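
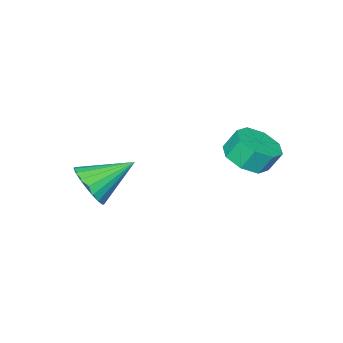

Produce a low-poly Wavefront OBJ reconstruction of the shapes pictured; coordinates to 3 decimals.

v 2.066 -0.413 -1.961
v 2.598 -0.55 -1.031
v 0.434 0.473 -0.899
v 2.736 -0.142 -1.158
v 2.758 0.219 -1.424
v 2.661 0.471 -1.783
v 2.461 0.57 -2.173
v 2.193 0.499 -2.526
v 1.903 0.271 -2.782
v 1.641 -0.076 -2.895
v 1.453 -0.481 -2.848
v 1.371 -0.874 -2.647
v 1.409 -1.187 -2.327
v 1.56 -1.367 -1.944
v 1.8 -1.381 -1.565
v 2.085 -1.228 -1.254
v 2.367 -0.934 -1.065
v -2.357 3.786 -0.399
v -1.483 4.359 -0.295
v -1.849 4.746 0.644
v -2.723 4.174 0.539
v -2.064 4.753 -0.685
v -2.431 5.141 0.254
v -2.817 4.581 -0.908
v -3.183 4.969 0.031
v -3.3 3.944 -0.833
v -3.667 4.331 0.106
v -3.231 3.214 -0.504
v -3.597 3.601 0.435
v -2.649 2.819 -0.114
v -3.016 3.207 0.825
v -1.897 2.991 0.109
v -2.263 3.379 1.048
v -1.413 3.629 0.034
v -1.78 4.016 0.973
f 2 1 4
f 2 4 3
f 4 1 5
f 4 5 3
f 5 1 6
f 5 6 3
f 6 1 7
f 6 7 3
f 7 1 8
f 7 8 3
f 8 1 9
f 8 9 3
f 9 1 10
f 9 10 3
f 10 1 11
f 10 11 3
f 11 1 12
f 11 12 3
f 12 1 13
f 12 13 3
f 13 1 14
f 13 14 3
f 14 1 15
f 14 15 3
f 15 1 16
f 15 16 3
f 16 1 17
f 16 17 3
f 17 1 2
f 17 2 3
f 19 18 22
f 19 22 20
f 20 22 23
f 20 23 21
f 22 18 24
f 22 24 23
f 23 24 25
f 23 25 21
f 24 18 26
f 24 26 25
f 25 26 27
f 25 27 21
f 26 18 28
f 26 28 27
f 27 28 29
f 27 29 21
f 28 18 30
f 28 30 29
f 29 30 31
f 29 31 21
f 30 18 32
f 30 32 31
f 31 32 33
f 31 33 21
f 32 18 34
f 32 34 33
f 33 34 35
f 33 35 21
f 34 18 19
f 34 19 35
f 35 19 20
f 35 20 21



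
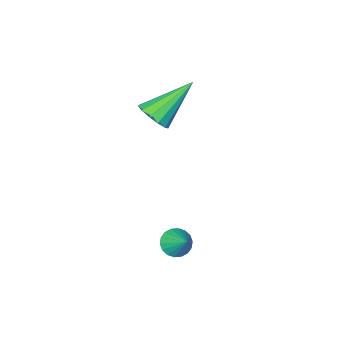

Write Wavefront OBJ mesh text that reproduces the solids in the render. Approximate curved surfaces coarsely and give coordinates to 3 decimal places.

v 3.429 -0.28 -2.719
v 3.752 0.007 -3.121
v 3.611 0.52 -2.001
v 3.511 0.101 -3.163
v 3.253 0.119 -3.117
v 3.03 0.058 -2.993
v 2.886 -0.07 -2.814
v 2.849 -0.239 -2.617
v 2.927 -0.416 -2.44
v 3.105 -0.566 -2.318
v 3.347 -0.66 -2.276
v 3.605 -0.678 -2.321
v 3.828 -0.617 -2.445
v 3.972 -0.489 -2.624
v 4.008 -0.32 -2.821
v 3.93 -0.143 -2.999
v 1.946 -3.39 1.277
v 2.28 -3.803 1.763
v 0.434 -3.05 2.603
v 2.416 -3.425 1.821
v 2.403 -3.036 1.706
v 2.244 -2.76 1.455
v 1.991 -2.684 1.147
v 1.724 -2.832 0.88
v 1.527 -3.158 0.739
v 1.463 -3.557 0.769
v 1.552 -3.904 0.96
v 1.767 -4.087 1.252
v 2.038 -4.05 1.551
f 2 1 4
f 2 4 3
f 4 1 5
f 4 5 3
f 5 1 6
f 5 6 3
f 6 1 7
f 6 7 3
f 7 1 8
f 7 8 3
f 8 1 9
f 8 9 3
f 9 1 10
f 9 10 3
f 10 1 11
f 10 11 3
f 11 1 12
f 11 12 3
f 12 1 13
f 12 13 3
f 13 1 14
f 13 14 3
f 14 1 15
f 14 15 3
f 15 1 16
f 15 16 3
f 16 1 2
f 16 2 3
f 18 17 20
f 18 20 19
f 20 17 21
f 20 21 19
f 21 17 22
f 21 22 19
f 22 17 23
f 22 23 19
f 23 17 24
f 23 24 19
f 24 17 25
f 24 25 19
f 25 17 26
f 25 26 19
f 26 17 27
f 26 27 19
f 27 17 28
f 27 28 19
f 28 17 29
f 28 29 19
f 29 17 18
f 29 18 19



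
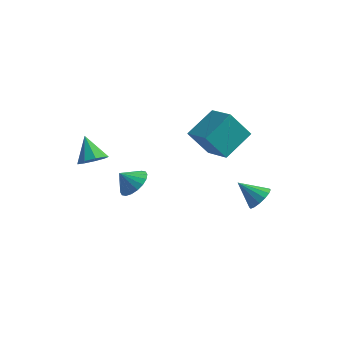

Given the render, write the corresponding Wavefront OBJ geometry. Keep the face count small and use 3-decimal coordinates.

v 4.333 0.795 -4.176
v 4.843 0.73 -3.524
v 3.087 0.765 -3.204
v 4.788 1.153 -3.581
v 4.612 1.479 -3.798
v 4.36 1.622 -4.115
v 4.102 1.544 -4.449
v 3.905 1.264 -4.71
v 3.823 0.859 -4.828
v 3.877 0.437 -4.77
v 4.054 0.111 -4.554
v 4.305 -0.032 -4.236
v 4.564 0.046 -3.902
v 4.761 0.325 -3.642
v -3.017 -4.143 0.516
v -2.325 -4.139 0.992
v -3.783 -3.337 1.624
v -2.331 -3.677 0.651
v -2.659 -3.433 0.246
v -3.154 -3.521 -0.032
v -3.585 -3.901 -0.053
v -3.75 -4.394 0.191
v -3.572 -4.769 0.588
v -3.135 -4.852 0.951
v -2.642 -4.603 1.11
v -2.184 -0.784 -3.617
v -1.429 -0.863 -2.997
v -2.896 -1.056 -2.783
v -1.543 -0.444 -2.958
v -1.784 -0.092 -3.049
v -2.105 0.123 -3.253
v -2.44 0.158 -3.529
v -2.725 0.006 -3.822
v -2.903 -0.302 -4.075
v -2.938 -0.705 -4.237
v -2.824 -1.124 -4.276
v -2.583 -1.476 -4.184
v -2.263 -1.69 -3.98
v -1.927 -1.726 -3.704
v -1.642 -1.574 -3.411
v -1.464 -1.266 -3.159
v 2.276 -2.062 2.201
v 3.025 -0.432 3.085
v 0.926 -1.038 1.459
v 1.675 0.592 2.343
v 3.305 -1.752 0.757
v 4.054 -0.122 1.641
v 1.955 -0.728 0.015
v 2.704 0.902 0.899
f 2 1 4
f 2 4 3
f 4 1 5
f 4 5 3
f 5 1 6
f 5 6 3
f 6 1 7
f 6 7 3
f 7 1 8
f 7 8 3
f 8 1 9
f 8 9 3
f 9 1 10
f 9 10 3
f 10 1 11
f 10 11 3
f 11 1 12
f 11 12 3
f 12 1 13
f 12 13 3
f 13 1 14
f 13 14 3
f 14 1 2
f 14 2 3
f 16 15 18
f 16 18 17
f 18 15 19
f 18 19 17
f 19 15 20
f 19 20 17
f 20 15 21
f 20 21 17
f 21 15 22
f 21 22 17
f 22 15 23
f 22 23 17
f 23 15 24
f 23 24 17
f 24 15 25
f 24 25 17
f 25 15 16
f 25 16 17
f 27 26 29
f 27 29 28
f 29 26 30
f 29 30 28
f 30 26 31
f 30 31 28
f 31 26 32
f 31 32 28
f 32 26 33
f 32 33 28
f 33 26 34
f 33 34 28
f 34 26 35
f 34 35 28
f 35 26 36
f 35 36 28
f 36 26 37
f 36 37 28
f 37 26 38
f 37 38 28
f 38 26 39
f 38 39 28
f 39 26 40
f 39 40 28
f 40 26 41
f 40 41 28
f 41 26 27
f 41 27 28
f 43 45 42
f 46 43 42
f 42 45 44
f 44 46 42
f 43 49 45
f 47 43 46
f 47 49 43
f 45 49 44
f 48 46 44
f 44 49 48
f 48 47 46
f 49 47 48



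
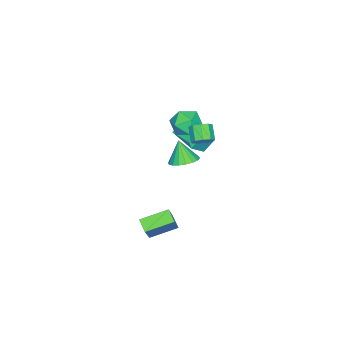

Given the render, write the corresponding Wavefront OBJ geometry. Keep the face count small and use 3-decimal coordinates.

v 3.614 -1.685 -2.708
v 2.426 -0.339 -2.151
v 4.122 -1.034 -3.198
v 2.934 0.312 -2.64
v 4.826 -1.332 -0.98
v 3.638 0.014 -0.422
v 5.334 -0.681 -1.469
v 4.146 0.665 -0.912
v -4.875 -2.536 0.22
v -3.867 -2.904 1.149
v -3.986 -0.751 -0.037
v -2.978 -1.12 0.892
v -4.322 -2.92 -0.532
v -3.314 -3.289 0.397
v -3.433 -1.136 -0.789
v -2.425 -1.504 0.14
v -2.522 -0.759 2.561
v -1.492 -1.173 2.32
v -3.148 -2.467 2.82
v -2.118 -2.881 2.579
v -2.285 -2.297 3.538
v -1.898 -1.241 3.378
v -2.742 -2.399 1.762
v -2.355 -1.343 1.602
v -1.628 -2.186 1.826
v -1.346 -2.123 2.924
v -3.294 -1.517 2.216
v -3.012 -1.454 3.314
v 1.476 -0.055 2.491
v 2.205 0.44 2.897
v 1.084 -0.625 3.889
v 1.876 0.718 2.918
v 1.468 0.844 2.855
v 1.062 0.792 2.72
v 0.737 0.572 2.539
v 0.559 0.227 2.349
v 0.563 -0.173 2.187
v 0.747 -0.549 2.085
v 1.076 -0.828 2.063
v 1.484 -0.954 2.127
v 1.891 -0.902 2.262
v 2.215 -0.681 2.443
v 2.393 -0.337 2.633
v 2.39 0.063 2.795
v -0.586 0.181 2.85
v -0.003 -0.056 3.24
v -0.712 -0.579 3.98
v -1.294 -0.341 3.59
v -0.155 0.395 3.413
v -0.864 -0.128 4.153
v -0.509 0.746 3.322
v -1.217 0.223 4.062
v -0.898 0.833 3.011
v -1.607 0.31 3.751
v -1.141 0.615 2.624
v -1.85 0.092 3.364
v -1.125 0.194 2.343
v -1.833 -0.329 3.083
v -0.856 -0.233 2.299
v -1.564 -0.755 3.039
v -0.461 -0.465 2.513
v -1.169 -0.988 3.253
v -0.124 -0.396 2.885
v -0.832 -0.918 3.625
f 2 4 1
f 5 2 1
f 1 4 3
f 3 5 1
f 2 8 4
f 6 2 5
f 6 8 2
f 4 8 3
f 7 5 3
f 3 8 7
f 7 6 5
f 8 6 7
f 10 12 9
f 13 10 9
f 9 12 11
f 11 13 9
f 10 16 12
f 14 10 13
f 14 16 10
f 12 16 11
f 15 13 11
f 11 16 15
f 15 14 13
f 16 14 15
f 17 28 22
f 17 22 18
f 17 18 24
f 17 24 27
f 17 27 28
f 18 22 26
f 22 28 21
f 28 27 19
f 27 24 23
f 24 18 25
f 20 26 21
f 20 21 19
f 20 19 23
f 20 23 25
f 20 25 26
f 21 26 22
f 19 21 28
f 23 19 27
f 25 23 24
f 26 25 18
f 30 29 32
f 30 32 31
f 32 29 33
f 32 33 31
f 33 29 34
f 33 34 31
f 34 29 35
f 34 35 31
f 35 29 36
f 35 36 31
f 36 29 37
f 36 37 31
f 37 29 38
f 37 38 31
f 38 29 39
f 38 39 31
f 39 29 40
f 39 40 31
f 40 29 41
f 40 41 31
f 41 29 42
f 41 42 31
f 42 29 43
f 42 43 31
f 43 29 44
f 43 44 31
f 44 29 30
f 44 30 31
f 46 45 49
f 46 49 47
f 47 49 50
f 47 50 48
f 49 45 51
f 49 51 50
f 50 51 52
f 50 52 48
f 51 45 53
f 51 53 52
f 52 53 54
f 52 54 48
f 53 45 55
f 53 55 54
f 54 55 56
f 54 56 48
f 55 45 57
f 55 57 56
f 56 57 58
f 56 58 48
f 57 45 59
f 57 59 58
f 58 59 60
f 58 60 48
f 59 45 61
f 59 61 60
f 60 61 62
f 60 62 48
f 61 45 63
f 61 63 62
f 62 63 64
f 62 64 48
f 63 45 46
f 63 46 64
f 64 46 47
f 64 47 48



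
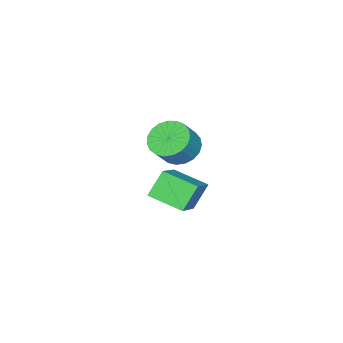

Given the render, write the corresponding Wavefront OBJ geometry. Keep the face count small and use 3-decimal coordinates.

v -0.949 -0.147 1.086
v -0.318 -0.566 0.564
v 0.46 -0.552 1.491
v -0.171 -0.133 2.014
v -0.244 -0.197 0.497
v 0.533 -0.182 1.424
v -0.293 0.181 0.531
v 0.485 0.196 1.458
v -0.455 0.502 0.662
v 0.323 0.517 1.589
v -0.702 0.711 0.866
v 0.076 0.726 1.793
v -0.992 0.771 1.108
v -0.214 0.786 2.035
v -1.274 0.673 1.347
v -0.497 0.688 2.274
v -1.5 0.433 1.54
v -0.723 0.447 2.467
v -1.631 0.092 1.655
v -0.854 0.107 2.582
v -1.644 -0.29 1.672
v -0.867 -0.275 2.599
v -1.537 -0.647 1.587
v -0.759 -0.633 2.514
v -1.328 -0.918 1.416
v -0.55 -0.904 2.343
v -1.053 -1.056 1.188
v -0.275 -1.041 2.115
v -0.76 -1.036 0.942
v 0.017 -1.022 1.869
v -0.5 -0.863 0.722
v 0.277 -0.848 1.649
v -2.57 -2.518 -3.725
v -3.392 -2.377 -2.626
v -2.911 -0.969 -4.179
v -3.733 -0.828 -3.079
v -0.947 -1.832 -2.601
v -1.769 -1.691 -1.501
v -1.288 -0.283 -3.054
v -2.11 -0.142 -1.955
f 2 1 5
f 2 5 3
f 3 5 6
f 3 6 4
f 5 1 7
f 5 7 6
f 6 7 8
f 6 8 4
f 7 1 9
f 7 9 8
f 8 9 10
f 8 10 4
f 9 1 11
f 9 11 10
f 10 11 12
f 10 12 4
f 11 1 13
f 11 13 12
f 12 13 14
f 12 14 4
f 13 1 15
f 13 15 14
f 14 15 16
f 14 16 4
f 15 1 17
f 15 17 16
f 16 17 18
f 16 18 4
f 17 1 19
f 17 19 18
f 18 19 20
f 18 20 4
f 19 1 21
f 19 21 20
f 20 21 22
f 20 22 4
f 21 1 23
f 21 23 22
f 22 23 24
f 22 24 4
f 23 1 25
f 23 25 24
f 24 25 26
f 24 26 4
f 25 1 27
f 25 27 26
f 26 27 28
f 26 28 4
f 27 1 29
f 27 29 28
f 28 29 30
f 28 30 4
f 29 1 31
f 29 31 30
f 30 31 32
f 30 32 4
f 31 1 2
f 31 2 32
f 32 2 3
f 32 3 4
f 34 36 33
f 37 34 33
f 33 36 35
f 35 37 33
f 34 40 36
f 38 34 37
f 38 40 34
f 36 40 35
f 39 37 35
f 35 40 39
f 39 38 37
f 40 38 39



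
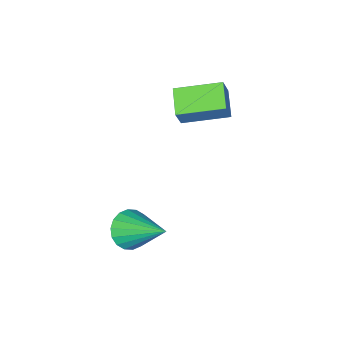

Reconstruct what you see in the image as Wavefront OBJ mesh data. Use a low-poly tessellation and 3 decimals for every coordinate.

v -4.911 1.995 3
v -4.521 2.196 3.853
v -4.359 2.902 2.533
v -3.969 3.104 3.387
v -3.531 0.956 2.613
v -3.141 1.158 3.467
v -2.979 1.864 2.147
v -2.589 2.065 3
v 0.032 3.05 -1.189
v 0.488 2.705 -0.615
v -0.252 4.77 0.069
v 0.729 2.888 -0.81
v 0.833 3.103 -1.08
v 0.778 3.307 -1.372
v 0.575 3.461 -1.628
v 0.265 3.533 -1.796
v -0.091 3.509 -1.845
v -0.423 3.395 -1.763
v -0.665 3.212 -1.568
v -0.769 2.997 -1.298
v -0.714 2.793 -1.006
v -0.511 2.639 -0.751
v -0.201 2.567 -0.582
v 0.156 2.591 -0.533
f 2 4 1
f 5 2 1
f 1 4 3
f 3 5 1
f 2 8 4
f 6 2 5
f 6 8 2
f 4 8 3
f 7 5 3
f 3 8 7
f 7 6 5
f 8 6 7
f 10 9 12
f 10 12 11
f 12 9 13
f 12 13 11
f 13 9 14
f 13 14 11
f 14 9 15
f 14 15 11
f 15 9 16
f 15 16 11
f 16 9 17
f 16 17 11
f 17 9 18
f 17 18 11
f 18 9 19
f 18 19 11
f 19 9 20
f 19 20 11
f 20 9 21
f 20 21 11
f 21 9 22
f 21 22 11
f 22 9 23
f 22 23 11
f 23 9 24
f 23 24 11
f 24 9 10
f 24 10 11



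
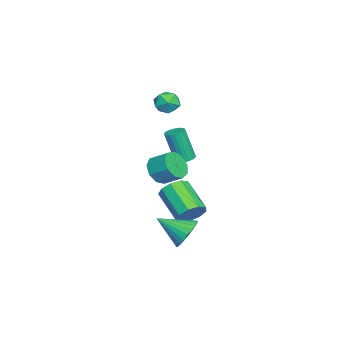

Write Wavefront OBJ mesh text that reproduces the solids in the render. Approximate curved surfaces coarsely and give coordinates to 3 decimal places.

v 0.168 -0.195 -1.154
v 0.996 -0.137 -1.595
v 1.28 0.893 -0.928
v 0.452 0.835 -0.486
v 0.55 0.195 -1.919
v 0.834 1.225 -1.251
v -0.074 0.345 -1.884
v 0.21 1.375 -1.216
v -0.585 0.242 -1.508
v -0.301 1.272 -0.84
v -0.744 -0.066 -0.966
v -0.46 0.965 -0.298
v -0.476 -0.434 -0.512
v -0.192 0.596 0.156
v 0.093 -0.69 -0.358
v 0.377 0.34 0.309
v 0.698 -0.715 -0.577
v 0.982 0.315 0.091
v 1.054 -0.497 -1.065
v 1.338 0.534 -0.398
v -0.889 0.795 3.274
v -0.37 0.258 3.637
v -1.77 -0.198 3.063
v -1.251 -0.735 3.426
v -1.627 -0.15 3.88
v -1.083 0.463 4.01
v -1.057 -0.403 2.69
v -0.513 0.21 2.82
v -0.474 -0.483 3.276
v -0.826 -0.327 4.011
v -1.314 0.387 2.689
v -1.666 0.543 3.424
v -2.235 0.793 -1.374
v -1.658 0.903 -1.321
v -1.727 0.297 0.668
v -2.305 0.187 0.614
v -1.757 1.119 -1.258
v -1.826 0.512 0.73
v -1.939 1.278 -1.216
v -2.008 0.672 0.772
v -2.172 1.354 -1.201
v -2.241 0.747 0.787
v -2.416 1.332 -1.216
v -2.485 0.726 0.772
v -2.628 1.218 -1.258
v -2.698 0.611 0.73
v -2.773 1.03 -1.321
v -2.843 0.423 0.668
v -2.825 0.801 -1.392
v -2.894 0.194 0.596
v -2.775 0.571 -1.461
v -2.844 -0.036 0.528
v -2.631 0.379 -1.514
v -2.701 -0.227 0.474
v -2.419 0.259 -1.544
v -2.489 -0.348 0.445
v -2.176 0.231 -1.544
v -2.245 -0.375 0.445
v -1.942 0.301 -1.514
v -2.012 -0.306 0.474
v -1.759 0.455 -1.461
v -1.829 -0.151 0.528
v -1.659 0.668 -1.392
v -1.728 0.062 0.596
v 3.941 2.071 -3.643
v 4.575 2.452 -2.97
v 3.899 0.469 -2.697
v 4.231 2.552 -2.816
v 3.843 2.579 -2.787
v 3.469 2.528 -2.889
v 3.168 2.408 -3.106
v 2.984 2.237 -3.404
v 2.946 2.04 -3.739
v 3.059 1.848 -4.059
v 3.307 1.69 -4.316
v 3.651 1.589 -4.47
v 4.039 1.562 -4.499
v 4.412 1.613 -4.397
v 4.714 1.733 -4.18
v 4.897 1.905 -3.882
v 4.936 2.101 -3.547
v 4.822 2.293 -3.227
v 0.82 1.712 -3.951
v 1.425 1.652 -3.273
v 0.044 0.427 -2.151
v -0.56 0.488 -2.829
v 1.057 2.146 -3.187
v -0.324 0.921 -2.065
v 0.578 2.438 -3.458
v -0.803 1.213 -2.336
v 0.213 2.39 -3.959
v -1.168 1.165 -2.837
v 0.132 2.025 -4.457
v -1.249 0.8 -3.335
v 0.373 1.514 -4.718
v -1.008 0.289 -3.596
v 0.824 1.096 -4.62
v -0.557 -0.129 -3.498
v 1.273 0.966 -4.209
v -0.108 -0.259 -3.087
v 1.51 1.186 -3.677
v 0.129 -0.039 -2.555
f 2 1 5
f 2 5 3
f 3 5 6
f 3 6 4
f 5 1 7
f 5 7 6
f 6 7 8
f 6 8 4
f 7 1 9
f 7 9 8
f 8 9 10
f 8 10 4
f 9 1 11
f 9 11 10
f 10 11 12
f 10 12 4
f 11 1 13
f 11 13 12
f 12 13 14
f 12 14 4
f 13 1 15
f 13 15 14
f 14 15 16
f 14 16 4
f 15 1 17
f 15 17 16
f 16 17 18
f 16 18 4
f 17 1 19
f 17 19 18
f 18 19 20
f 18 20 4
f 19 1 2
f 19 2 20
f 20 2 3
f 20 3 4
f 21 32 26
f 21 26 22
f 21 22 28
f 21 28 31
f 21 31 32
f 22 26 30
f 26 32 25
f 32 31 23
f 31 28 27
f 28 22 29
f 24 30 25
f 24 25 23
f 24 23 27
f 24 27 29
f 24 29 30
f 25 30 26
f 23 25 32
f 27 23 31
f 29 27 28
f 30 29 22
f 34 33 37
f 34 37 35
f 35 37 38
f 35 38 36
f 37 33 39
f 37 39 38
f 38 39 40
f 38 40 36
f 39 33 41
f 39 41 40
f 40 41 42
f 40 42 36
f 41 33 43
f 41 43 42
f 42 43 44
f 42 44 36
f 43 33 45
f 43 45 44
f 44 45 46
f 44 46 36
f 45 33 47
f 45 47 46
f 46 47 48
f 46 48 36
f 47 33 49
f 47 49 48
f 48 49 50
f 48 50 36
f 49 33 51
f 49 51 50
f 50 51 52
f 50 52 36
f 51 33 53
f 51 53 52
f 52 53 54
f 52 54 36
f 53 33 55
f 53 55 54
f 54 55 56
f 54 56 36
f 55 33 57
f 55 57 56
f 56 57 58
f 56 58 36
f 57 33 59
f 57 59 58
f 58 59 60
f 58 60 36
f 59 33 61
f 59 61 60
f 60 61 62
f 60 62 36
f 61 33 63
f 61 63 62
f 62 63 64
f 62 64 36
f 63 33 34
f 63 34 64
f 64 34 35
f 64 35 36
f 66 65 68
f 66 68 67
f 68 65 69
f 68 69 67
f 69 65 70
f 69 70 67
f 70 65 71
f 70 71 67
f 71 65 72
f 71 72 67
f 72 65 73
f 72 73 67
f 73 65 74
f 73 74 67
f 74 65 75
f 74 75 67
f 75 65 76
f 75 76 67
f 76 65 77
f 76 77 67
f 77 65 78
f 77 78 67
f 78 65 79
f 78 79 67
f 79 65 80
f 79 80 67
f 80 65 81
f 80 81 67
f 81 65 82
f 81 82 67
f 82 65 66
f 82 66 67
f 84 83 87
f 84 87 85
f 85 87 88
f 85 88 86
f 87 83 89
f 87 89 88
f 88 89 90
f 88 90 86
f 89 83 91
f 89 91 90
f 90 91 92
f 90 92 86
f 91 83 93
f 91 93 92
f 92 93 94
f 92 94 86
f 93 83 95
f 93 95 94
f 94 95 96
f 94 96 86
f 95 83 97
f 95 97 96
f 96 97 98
f 96 98 86
f 97 83 99
f 97 99 98
f 98 99 100
f 98 100 86
f 99 83 101
f 99 101 100
f 100 101 102
f 100 102 86
f 101 83 84
f 101 84 102
f 102 84 85
f 102 85 86



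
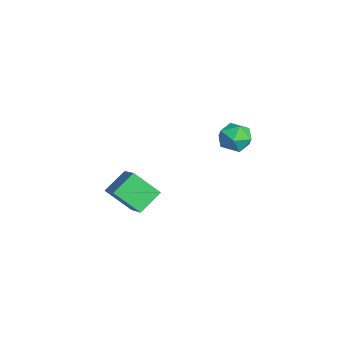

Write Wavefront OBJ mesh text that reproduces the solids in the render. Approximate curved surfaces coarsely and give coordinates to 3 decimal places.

v 2.378 3.269 1.703
v 2.791 3.754 2.3
v 3.429 2.326 1.74
v 3.842 2.811 2.337
v 3.102 2.398 2.546
v 2.453 2.981 2.523
v 3.767 3.099 1.517
v 3.118 3.682 1.494
v 3.65 3.648 2.185
v 3.239 3.215 2.821
v 2.981 2.865 1.219
v 2.57 2.432 1.855
v -0.11 -1.053 -4.721
v -0.675 -2.201 -3.617
v -0.713 -0.005 -3.938
v -1.278 -1.153 -2.835
v 1.418 -0.887 -3.765
v 0.853 -2.035 -2.662
v 0.815 0.161 -2.983
v 0.25 -0.987 -1.879
f 1 12 6
f 1 6 2
f 1 2 8
f 1 8 11
f 1 11 12
f 2 6 10
f 6 12 5
f 12 11 3
f 11 8 7
f 8 2 9
f 4 10 5
f 4 5 3
f 4 3 7
f 4 7 9
f 4 9 10
f 5 10 6
f 3 5 12
f 7 3 11
f 9 7 8
f 10 9 2
f 14 16 13
f 17 14 13
f 13 16 15
f 15 17 13
f 14 20 16
f 18 14 17
f 18 20 14
f 16 20 15
f 19 17 15
f 15 20 19
f 19 18 17
f 20 18 19



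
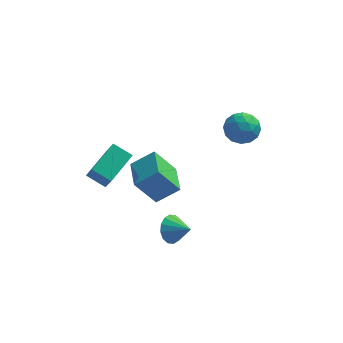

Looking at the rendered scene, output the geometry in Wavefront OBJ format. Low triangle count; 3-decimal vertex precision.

v -3.332 -4.594 1.662
v -2.961 -5.291 2.854
v -4.326 -4.212 2.195
v -3.954 -4.91 3.386
v -2.386 -3.01 2.294
v -2.014 -3.708 3.485
v -3.379 -2.629 2.826
v -3.008 -3.326 4.018
v -2.091 -2.19 -0.463
v -0.844 -1.938 0.44
v -2.419 -0.32 -0.532
v -1.172 -0.068 0.371
v -0.968 -2.052 -2.051
v 0.279 -1.8 -1.148
v -1.296 -0.182 -2.12
v -0.049 0.07 -1.217
v 3.407 2.849 1.169
v 3.925 2.644 0.264
v 2.815 1.236 1.196
v 3.333 1.031 0.291
v 3.877 1.196 1.189
v 4.242 2.193 1.172
v 2.498 1.687 0.288
v 2.863 2.684 0.271
v 3.363 1.926 -0.28
v 4.215 1.623 0.277
v 2.525 2.257 1.183
v 3.377 1.954 1.74
v 3.718 2.888 0.714
v 3.022 0.992 0.746
v 3.342 1.089 1.273
v 3.646 0.969 0.742
v 3.904 2.623 1.248
v 4.209 2.503 0.716
v 4.18 1.652 1.259
v 2.531 1.377 0.744
v 2.836 1.257 0.212
v 3.094 2.911 0.718
v 3.398 2.791 0.187
v 2.56 2.228 0.201
v 3.692 2.345 -0.137
v 3.344 1.397 -0.121
v 2.853 1.783 -0.123
v 3.068 2.369 -0.133
v 4.193 2.167 0.19
v 3.845 1.219 0.206
v 4.164 1.316 0.733
v 4.379 1.902 0.723
v 3.862 1.745 -0.13
v 2.895 2.661 1.254
v 2.547 1.713 1.27
v 2.361 1.978 0.737
v 2.576 2.564 0.727
v 3.396 2.483 1.581
v 3.048 1.535 1.597
v 3.672 1.511 1.593
v 3.887 2.097 1.583
v 2.878 2.135 1.59
v -0.073 -3.523 -2.844
v 0.474 -2.921 -3.203
v 0.933 -4.077 -2.236
v 0.336 -2.734 -2.805
v 0.088 -2.759 -2.417
v -0.203 -2.989 -2.144
v -0.459 -3.362 -2.059
v -0.613 -3.778 -2.183
v -0.621 -4.126 -2.485
v -0.483 -4.313 -2.883
v -0.235 -4.288 -3.271
v 0.056 -4.058 -3.544
v 0.312 -3.685 -3.63
v 0.466 -3.269 -3.505
f 2 4 1
f 5 2 1
f 1 4 3
f 3 5 1
f 2 8 4
f 6 2 5
f 6 8 2
f 4 8 3
f 7 5 3
f 3 8 7
f 7 6 5
f 8 6 7
f 10 12 9
f 13 10 9
f 9 12 11
f 11 13 9
f 10 16 12
f 14 10 13
f 14 16 10
f 12 16 11
f 15 13 11
f 11 16 15
f 15 14 13
f 16 14 15
f 17 54 33
f 54 28 57
f 33 57 22
f 54 57 33
f 17 33 29
f 33 22 34
f 29 34 18
f 33 34 29
f 17 29 38
f 29 18 39
f 38 39 24
f 29 39 38
f 17 38 50
f 38 24 53
f 50 53 27
f 38 53 50
f 17 50 54
f 50 27 58
f 54 58 28
f 50 58 54
f 18 34 45
f 34 22 48
f 45 48 26
f 34 48 45
f 22 57 35
f 57 28 56
f 35 56 21
f 57 56 35
f 28 58 55
f 58 27 51
f 55 51 19
f 58 51 55
f 27 53 52
f 53 24 40
f 52 40 23
f 53 40 52
f 24 39 44
f 39 18 41
f 44 41 25
f 39 41 44
f 20 46 32
f 46 26 47
f 32 47 21
f 46 47 32
f 20 32 30
f 32 21 31
f 30 31 19
f 32 31 30
f 20 30 37
f 30 19 36
f 37 36 23
f 30 36 37
f 20 37 42
f 37 23 43
f 42 43 25
f 37 43 42
f 20 42 46
f 42 25 49
f 46 49 26
f 42 49 46
f 21 47 35
f 47 26 48
f 35 48 22
f 47 48 35
f 19 31 55
f 31 21 56
f 55 56 28
f 31 56 55
f 23 36 52
f 36 19 51
f 52 51 27
f 36 51 52
f 25 43 44
f 43 23 40
f 44 40 24
f 43 40 44
f 26 49 45
f 49 25 41
f 45 41 18
f 49 41 45
f 60 59 62
f 60 62 61
f 62 59 63
f 62 63 61
f 63 59 64
f 63 64 61
f 64 59 65
f 64 65 61
f 65 59 66
f 65 66 61
f 66 59 67
f 66 67 61
f 67 59 68
f 67 68 61
f 68 59 69
f 68 69 61
f 69 59 70
f 69 70 61
f 70 59 71
f 70 71 61
f 71 59 72
f 71 72 61
f 72 59 60
f 72 60 61



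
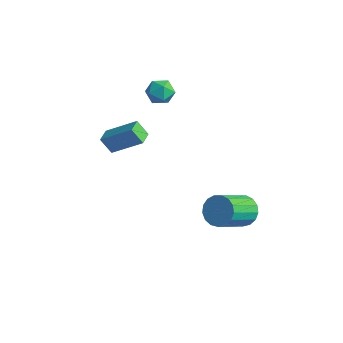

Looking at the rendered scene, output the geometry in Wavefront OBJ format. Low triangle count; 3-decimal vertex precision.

v -1.475 -0.707 0.766
v -1.933 -0.972 1.531
v -1.903 -0.032 0.744
v -2.361 -0.296 1.509
v -0.259 0.096 1.771
v -0.717 -0.168 2.536
v -0.687 0.772 1.749
v -1.145 0.507 2.514
v 2.198 3.896 -3.612
v 2.627 3.521 -4.243
v 2.792 1.85 -3.138
v 2.362 2.224 -2.508
v 2.917 3.698 -4.019
v 3.082 2.027 -2.914
v 3.043 3.92 -3.702
v 3.207 2.248 -2.597
v 2.974 4.136 -3.364
v 3.139 2.465 -2.26
v 2.728 4.297 -3.083
v 2.893 2.626 -1.979
v 2.36 4.367 -2.924
v 2.525 2.696 -1.819
v 1.955 4.328 -2.922
v 2.12 2.657 -1.817
v 1.606 4.19 -3.078
v 1.771 2.519 -1.974
v 1.392 3.985 -3.357
v 1.557 2.314 -2.252
v 1.363 3.759 -3.694
v 1.527 2.088 -2.589
v 1.525 3.565 -4.012
v 1.689 1.894 -2.908
v 1.841 3.446 -4.239
v 2.005 1.775 -3.135
v 2.239 3.43 -4.322
v 2.403 1.759 -3.218
v -2.975 3.217 2.617
v -2.395 3.412 3.062
v -2.285 2.348 2.098
v -1.705 2.543 2.543
v -2.316 2.21 2.842
v -2.742 2.747 3.162
v -1.938 3.013 1.998
v -2.364 3.55 2.318
v -1.754 3.286 2.68
v -1.987 2.789 3.201
v -2.693 2.971 1.959
v -2.926 2.474 2.48
f 2 4 1
f 5 2 1
f 1 4 3
f 3 5 1
f 2 8 4
f 6 2 5
f 6 8 2
f 4 8 3
f 7 5 3
f 3 8 7
f 7 6 5
f 8 6 7
f 10 9 13
f 10 13 11
f 11 13 14
f 11 14 12
f 13 9 15
f 13 15 14
f 14 15 16
f 14 16 12
f 15 9 17
f 15 17 16
f 16 17 18
f 16 18 12
f 17 9 19
f 17 19 18
f 18 19 20
f 18 20 12
f 19 9 21
f 19 21 20
f 20 21 22
f 20 22 12
f 21 9 23
f 21 23 22
f 22 23 24
f 22 24 12
f 23 9 25
f 23 25 24
f 24 25 26
f 24 26 12
f 25 9 27
f 25 27 26
f 26 27 28
f 26 28 12
f 27 9 29
f 27 29 28
f 28 29 30
f 28 30 12
f 29 9 31
f 29 31 30
f 30 31 32
f 30 32 12
f 31 9 33
f 31 33 32
f 32 33 34
f 32 34 12
f 33 9 35
f 33 35 34
f 34 35 36
f 34 36 12
f 35 9 10
f 35 10 36
f 36 10 11
f 36 11 12
f 37 48 42
f 37 42 38
f 37 38 44
f 37 44 47
f 37 47 48
f 38 42 46
f 42 48 41
f 48 47 39
f 47 44 43
f 44 38 45
f 40 46 41
f 40 41 39
f 40 39 43
f 40 43 45
f 40 45 46
f 41 46 42
f 39 41 48
f 43 39 47
f 45 43 44
f 46 45 38



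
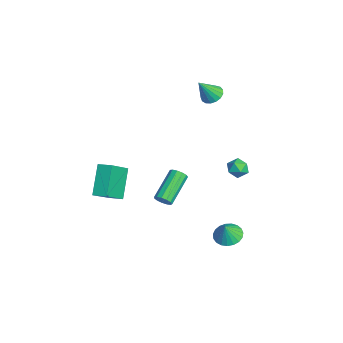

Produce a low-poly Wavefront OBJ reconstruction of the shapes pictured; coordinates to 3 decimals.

v -3.685 2.48 3.317
v -2.974 2.587 3.19
v -3.315 1.62 4.663
v -3.065 2.859 3.389
v -3.298 3.045 3.571
v -3.62 3.101 3.696
v -3.957 3.015 3.733
v -4.231 2.806 3.675
v -4.38 2.523 3.535
v -4.37 2.23 3.345
v -4.203 1.994 3.149
v -3.917 1.87 2.991
v -3.578 1.885 2.907
v -3.264 2.037 2.918
v -3.046 2.29 3.02
v 3.783 -1.628 0.226
v 4.175 -1.282 0.361
v 2.828 -0.185 1.45
v 2.437 -0.532 1.314
v 4.053 -1.176 0.104
v 2.706 -0.08 1.192
v 3.845 -1.214 -0.115
v 2.498 -0.118 0.973
v 3.618 -1.384 -0.226
v 2.271 -0.287 0.863
v 3.443 -1.631 -0.193
v 2.096 -0.534 0.895
v 3.376 -1.877 -0.028
v 2.029 -0.78 1.061
v 3.439 -2.044 0.219
v 2.092 -0.948 1.307
v 3.611 -2.08 0.467
v 2.264 -0.983 1.556
v 3.838 -1.972 0.639
v 2.491 -0.875 1.728
v 4.047 -1.755 0.679
v 2.7 -0.658 1.768
v 4.173 -1.498 0.576
v 2.826 -0.401 1.665
v 2.305 2.28 -4.33
v 2.907 1.78 -4.686
v 2.675 2 -3.31
v 3.077 2.094 -4.661
v 3.113 2.44 -4.578
v 3.009 2.759 -4.453
v 2.784 2.995 -4.306
v 2.476 3.107 -4.164
v 2.138 3.076 -4.05
v 1.829 2.908 -3.984
v 1.603 2.631 -3.978
v 1.498 2.294 -4.033
v 1.533 1.954 -4.139
v 1.701 1.671 -4.278
v 1.974 1.493 -4.426
v 2.304 1.451 -4.557
v 2.634 1.553 -4.649
v -1.801 4.294 -2.334
v -1.466 3.754 -1.962
v -2.834 3.706 -2.258
v -2.499 3.166 -1.886
v -2.59 3.826 -1.574
v -1.951 4.19 -1.621
v -2.349 3.27 -2.599
v -1.71 3.634 -2.646
v -1.805 3.121 -2.126
v -1.954 3.465 -1.493
v -2.346 3.995 -2.727
v -2.495 4.339 -2.094
v -3.904 -3.192 -2.433
v -2.729 -4.292 -1.163
v -3.399 -2.455 -2.262
v -2.223 -3.555 -0.993
v -2.597 -3.705 -4.087
v -1.421 -4.805 -2.818
v -2.091 -2.968 -3.917
v -0.916 -4.068 -2.647
f 2 1 4
f 2 4 3
f 4 1 5
f 4 5 3
f 5 1 6
f 5 6 3
f 6 1 7
f 6 7 3
f 7 1 8
f 7 8 3
f 8 1 9
f 8 9 3
f 9 1 10
f 9 10 3
f 10 1 11
f 10 11 3
f 11 1 12
f 11 12 3
f 12 1 13
f 12 13 3
f 13 1 14
f 13 14 3
f 14 1 15
f 14 15 3
f 15 1 2
f 15 2 3
f 17 16 20
f 17 20 18
f 18 20 21
f 18 21 19
f 20 16 22
f 20 22 21
f 21 22 23
f 21 23 19
f 22 16 24
f 22 24 23
f 23 24 25
f 23 25 19
f 24 16 26
f 24 26 25
f 25 26 27
f 25 27 19
f 26 16 28
f 26 28 27
f 27 28 29
f 27 29 19
f 28 16 30
f 28 30 29
f 29 30 31
f 29 31 19
f 30 16 32
f 30 32 31
f 31 32 33
f 31 33 19
f 32 16 34
f 32 34 33
f 33 34 35
f 33 35 19
f 34 16 36
f 34 36 35
f 35 36 37
f 35 37 19
f 36 16 38
f 36 38 37
f 37 38 39
f 37 39 19
f 38 16 17
f 38 17 39
f 39 17 18
f 39 18 19
f 41 40 43
f 41 43 42
f 43 40 44
f 43 44 42
f 44 40 45
f 44 45 42
f 45 40 46
f 45 46 42
f 46 40 47
f 46 47 42
f 47 40 48
f 47 48 42
f 48 40 49
f 48 49 42
f 49 40 50
f 49 50 42
f 50 40 51
f 50 51 42
f 51 40 52
f 51 52 42
f 52 40 53
f 52 53 42
f 53 40 54
f 53 54 42
f 54 40 55
f 54 55 42
f 55 40 56
f 55 56 42
f 56 40 41
f 56 41 42
f 57 68 62
f 57 62 58
f 57 58 64
f 57 64 67
f 57 67 68
f 58 62 66
f 62 68 61
f 68 67 59
f 67 64 63
f 64 58 65
f 60 66 61
f 60 61 59
f 60 59 63
f 60 63 65
f 60 65 66
f 61 66 62
f 59 61 68
f 63 59 67
f 65 63 64
f 66 65 58
f 70 72 69
f 73 70 69
f 69 72 71
f 71 73 69
f 70 76 72
f 74 70 73
f 74 76 70
f 72 76 71
f 75 73 71
f 71 76 75
f 75 74 73
f 76 74 75



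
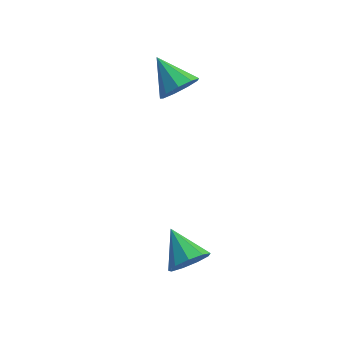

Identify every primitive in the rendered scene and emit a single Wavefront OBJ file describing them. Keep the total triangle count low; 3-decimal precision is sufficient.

v 0.803 -3.673 -3.121
v 1.27 -3.526 -2.451
v -0.443 -3.187 -2.359
v 1.25 -3.063 -2.779
v 1.021 -2.885 -3.267
v 0.69 -3.076 -3.687
v 0.412 -3.546 -3.842
v 0.317 -4.076 -3.66
v 0.45 -4.416 -3.226
v 0.748 -4.409 -2.743
v 1.072 -4.058 -2.437
v -3.228 0.768 1.206
v -2.902 0.292 1.83
v -4.552 1.052 2.114
v -2.738 0.845 1.896
v -2.803 1.363 1.64
v -3.067 1.602 1.18
v -3.407 1.451 0.733
v -3.662 0.981 0.507
v -3.715 0.411 0.608
v -3.54 0.008 0.989
v -3.219 -0.039 1.471
f 2 1 4
f 2 4 3
f 4 1 5
f 4 5 3
f 5 1 6
f 5 6 3
f 6 1 7
f 6 7 3
f 7 1 8
f 7 8 3
f 8 1 9
f 8 9 3
f 9 1 10
f 9 10 3
f 10 1 11
f 10 11 3
f 11 1 2
f 11 2 3
f 13 12 15
f 13 15 14
f 15 12 16
f 15 16 14
f 16 12 17
f 16 17 14
f 17 12 18
f 17 18 14
f 18 12 19
f 18 19 14
f 19 12 20
f 19 20 14
f 20 12 21
f 20 21 14
f 21 12 22
f 21 22 14
f 22 12 13
f 22 13 14



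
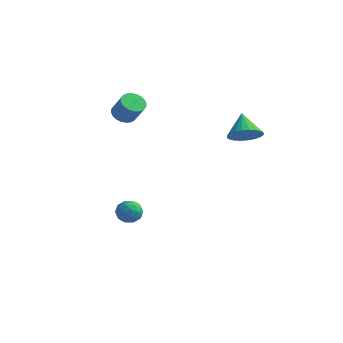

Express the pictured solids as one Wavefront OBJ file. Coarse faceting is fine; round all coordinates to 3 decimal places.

v 3.741 1.734 3.376
v 4.53 2.361 3.302
v 3.039 2.746 4.444
v 4.296 2.499 3.017
v 3.977 2.52 2.787
v 3.622 2.422 2.646
v 3.285 2.22 2.617
v 3.018 1.943 2.703
v 2.861 1.635 2.891
v 2.838 1.342 3.153
v 2.953 1.108 3.45
v 3.187 0.97 3.735
v 3.506 0.949 3.965
v 3.861 1.047 4.106
v 4.198 1.249 4.135
v 4.465 1.526 4.049
v 4.622 1.834 3.861
v 4.645 2.127 3.599
v -3.867 2.073 3.107
v -3.297 1.791 2.673
v -2.524 1.525 3.858
v -3.093 1.807 4.293
v -3.221 2.081 2.688
v -2.448 1.815 3.873
v -3.243 2.37 2.767
v -2.47 2.104 3.952
v -3.36 2.614 2.898
v -2.587 2.348 4.083
v -3.554 2.775 3.061
v -2.781 2.509 4.246
v -3.796 2.83 3.231
v -3.023 2.564 4.416
v -4.048 2.769 3.382
v -3.275 2.503 4.567
v -4.273 2.602 3.491
v -3.5 2.336 4.677
v -4.436 2.355 3.542
v -3.663 2.089 4.727
v -4.512 2.065 3.527
v -3.739 1.799 4.712
v -4.49 1.776 3.448
v -3.717 1.51 4.633
v -4.373 1.532 3.317
v -3.6 1.266 4.502
v -4.179 1.371 3.154
v -3.406 1.105 4.339
v -3.937 1.316 2.984
v -3.164 1.05 4.169
v -3.685 1.377 2.833
v -2.912 1.111 4.018
v -3.46 1.544 2.723
v -2.687 1.278 3.909
v -2.567 0.051 -2.702
v -1.842 -0.191 -2.404
v -2.498 -0.889 -3.636
v -1.773 -1.131 -3.338
v -2.457 -1.256 -2.903
v -2.5 -0.675 -2.326
v -1.84 -0.405 -3.714
v -1.883 0.176 -3.137
v -1.393 -0.474 -3.03
v -1.774 -0.999 -2.529
v -2.566 -0.081 -3.511
v -2.947 -0.606 -3.01
v -2.21 0.013 -2.471
v -2.13 -1.093 -3.569
v -2.532 -1.166 -3.313
v -2.106 -1.308 -3.139
v -2.597 -0.272 -2.425
v -2.171 -0.414 -2.25
v -2.533 -1.04 -2.544
v -2.169 -0.666 -3.79
v -1.743 -0.808 -3.615
v -2.234 0.228 -2.901
v -1.808 0.086 -2.727
v -1.807 -0.04 -3.496
v -1.52 -0.296 -2.664
v -1.48 -0.849 -3.213
v -1.519 -0.422 -3.434
v -1.544 -0.08 -3.094
v -1.745 -0.605 -2.369
v -1.704 -1.157 -2.918
v -2.106 -1.23 -2.663
v -2.131 -0.889 -2.323
v -1.481 -0.771 -2.737
v -2.636 0.077 -3.122
v -2.595 -0.475 -3.671
v -2.209 -0.191 -3.717
v -2.234 0.15 -3.377
v -2.86 -0.231 -2.827
v -2.82 -0.784 -3.376
v -2.796 -1 -2.946
v -2.821 -0.658 -2.606
v -2.859 -0.309 -3.303
f 2 1 4
f 2 4 3
f 4 1 5
f 4 5 3
f 5 1 6
f 5 6 3
f 6 1 7
f 6 7 3
f 7 1 8
f 7 8 3
f 8 1 9
f 8 9 3
f 9 1 10
f 9 10 3
f 10 1 11
f 10 11 3
f 11 1 12
f 11 12 3
f 12 1 13
f 12 13 3
f 13 1 14
f 13 14 3
f 14 1 15
f 14 15 3
f 15 1 16
f 15 16 3
f 16 1 17
f 16 17 3
f 17 1 18
f 17 18 3
f 18 1 2
f 18 2 3
f 20 19 23
f 20 23 21
f 21 23 24
f 21 24 22
f 23 19 25
f 23 25 24
f 24 25 26
f 24 26 22
f 25 19 27
f 25 27 26
f 26 27 28
f 26 28 22
f 27 19 29
f 27 29 28
f 28 29 30
f 28 30 22
f 29 19 31
f 29 31 30
f 30 31 32
f 30 32 22
f 31 19 33
f 31 33 32
f 32 33 34
f 32 34 22
f 33 19 35
f 33 35 34
f 34 35 36
f 34 36 22
f 35 19 37
f 35 37 36
f 36 37 38
f 36 38 22
f 37 19 39
f 37 39 38
f 38 39 40
f 38 40 22
f 39 19 41
f 39 41 40
f 40 41 42
f 40 42 22
f 41 19 43
f 41 43 42
f 42 43 44
f 42 44 22
f 43 19 45
f 43 45 44
f 44 45 46
f 44 46 22
f 45 19 47
f 45 47 46
f 46 47 48
f 46 48 22
f 47 19 49
f 47 49 48
f 48 49 50
f 48 50 22
f 49 19 51
f 49 51 50
f 50 51 52
f 50 52 22
f 51 19 20
f 51 20 52
f 52 20 21
f 52 21 22
f 53 90 69
f 90 64 93
f 69 93 58
f 90 93 69
f 53 69 65
f 69 58 70
f 65 70 54
f 69 70 65
f 53 65 74
f 65 54 75
f 74 75 60
f 65 75 74
f 53 74 86
f 74 60 89
f 86 89 63
f 74 89 86
f 53 86 90
f 86 63 94
f 90 94 64
f 86 94 90
f 54 70 81
f 70 58 84
f 81 84 62
f 70 84 81
f 58 93 71
f 93 64 92
f 71 92 57
f 93 92 71
f 64 94 91
f 94 63 87
f 91 87 55
f 94 87 91
f 63 89 88
f 89 60 76
f 88 76 59
f 89 76 88
f 60 75 80
f 75 54 77
f 80 77 61
f 75 77 80
f 56 82 68
f 82 62 83
f 68 83 57
f 82 83 68
f 56 68 66
f 68 57 67
f 66 67 55
f 68 67 66
f 56 66 73
f 66 55 72
f 73 72 59
f 66 72 73
f 56 73 78
f 73 59 79
f 78 79 61
f 73 79 78
f 56 78 82
f 78 61 85
f 82 85 62
f 78 85 82
f 57 83 71
f 83 62 84
f 71 84 58
f 83 84 71
f 55 67 91
f 67 57 92
f 91 92 64
f 67 92 91
f 59 72 88
f 72 55 87
f 88 87 63
f 72 87 88
f 61 79 80
f 79 59 76
f 80 76 60
f 79 76 80
f 62 85 81
f 85 61 77
f 81 77 54
f 85 77 81



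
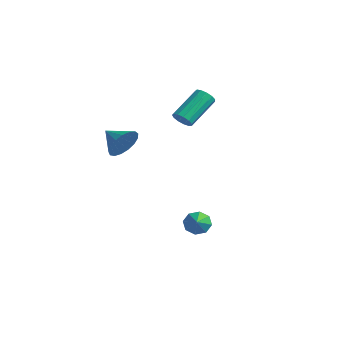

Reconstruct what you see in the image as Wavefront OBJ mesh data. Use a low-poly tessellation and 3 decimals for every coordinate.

v -3.597 0.682 2.112
v -3.048 0.87 2.003
v -3.355 2.447 3.178
v -3.903 2.258 3.288
v -3.243 1.006 1.77
v -3.549 2.583 2.945
v -3.549 1.039 1.645
v -3.856 2.616 2.821
v -3.871 0.959 1.669
v -4.177 2.535 2.845
v -4.105 0.79 1.834
v -4.412 2.367 3.009
v -4.179 0.587 2.087
v -4.485 2.164 3.262
v -4.067 0.415 2.348
v -4.374 1.991 3.523
v -3.806 0.327 2.534
v -4.113 1.903 3.71
v -3.479 0.351 2.587
v -3.785 1.928 3.762
v -3.189 0.481 2.488
v -3.495 2.057 3.663
v -3.028 0.674 2.271
v -3.335 2.251 3.446
v -3.196 -2.923 1.539
v -2.785 -3.247 2.321
v -4.364 -3.197 2.041
v -2.851 -2.81 2.406
v -2.995 -2.399 2.293
v -3.186 -2.109 2.008
v -3.378 -2.004 1.615
v -3.53 -2.111 1.205
v -3.604 -2.404 0.871
v -3.585 -2.815 0.691
v -3.477 -3.252 0.705
v -3.305 -3.613 0.91
v -3.107 -3.816 1.259
v -2.93 -3.815 1.673
v -2.814 -3.61 2.056
v -0.964 -0.223 -3.62
v -0.747 -0.501 -4.224
v 0.044 -0.957 -2.92
v -0.495 -0.043 -4.107
v -0.518 0.31 -3.704
v -0.802 0.35 -3.252
v -1.181 0.055 -3.015
v -1.433 -0.403 -3.132
v -1.411 -0.755 -3.535
v -1.126 -0.796 -3.987
f 2 1 5
f 2 5 3
f 3 5 6
f 3 6 4
f 5 1 7
f 5 7 6
f 6 7 8
f 6 8 4
f 7 1 9
f 7 9 8
f 8 9 10
f 8 10 4
f 9 1 11
f 9 11 10
f 10 11 12
f 10 12 4
f 11 1 13
f 11 13 12
f 12 13 14
f 12 14 4
f 13 1 15
f 13 15 14
f 14 15 16
f 14 16 4
f 15 1 17
f 15 17 16
f 16 17 18
f 16 18 4
f 17 1 19
f 17 19 18
f 18 19 20
f 18 20 4
f 19 1 21
f 19 21 20
f 20 21 22
f 20 22 4
f 21 1 23
f 21 23 22
f 22 23 24
f 22 24 4
f 23 1 2
f 23 2 24
f 24 2 3
f 24 3 4
f 26 25 28
f 26 28 27
f 28 25 29
f 28 29 27
f 29 25 30
f 29 30 27
f 30 25 31
f 30 31 27
f 31 25 32
f 31 32 27
f 32 25 33
f 32 33 27
f 33 25 34
f 33 34 27
f 34 25 35
f 34 35 27
f 35 25 36
f 35 36 27
f 36 25 37
f 36 37 27
f 37 25 38
f 37 38 27
f 38 25 39
f 38 39 27
f 39 25 26
f 39 26 27
f 41 40 43
f 41 43 42
f 43 40 44
f 43 44 42
f 44 40 45
f 44 45 42
f 45 40 46
f 45 46 42
f 46 40 47
f 46 47 42
f 47 40 48
f 47 48 42
f 48 40 49
f 48 49 42
f 49 40 41
f 49 41 42



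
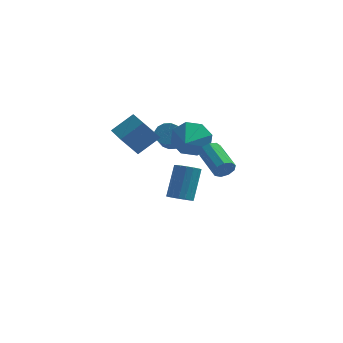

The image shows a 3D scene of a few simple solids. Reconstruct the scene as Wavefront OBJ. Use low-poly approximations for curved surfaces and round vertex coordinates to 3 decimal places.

v -0.676 4.123 -0.452
v -0.038 4.313 -0.234
v -0.027 3.186 0.711
v -0.664 2.997 0.492
v -0.268 4.491 -0.018
v -0.257 3.365 0.926
v -0.607 4.571 0.081
v -0.596 3.445 1.026
v -0.965 4.531 0.038
v -0.953 3.405 0.982
v -1.245 4.382 -0.137
v -1.233 3.255 0.808
v -1.372 4.163 -0.396
v -1.361 3.037 0.548
v -1.313 3.934 -0.671
v -1.302 2.807 0.274
v -1.083 3.755 -0.886
v -1.072 2.629 0.058
v -0.744 3.675 -0.986
v -0.733 2.549 -0.041
v -0.387 3.715 -0.942
v -0.375 2.589 0.002
v -0.107 3.865 -0.768
v -0.095 2.738 0.177
v 0.021 4.083 -0.508
v 0.032 2.957 0.436
v 1.087 0.023 1.888
v 1.559 0.265 2.806
v 1.033 -1.323 2.272
v 0.75 0.311 2.851
v 0.139 0.188 2.332
v 0.083 -0.032 1.553
v 0.616 -0.22 0.97
v 1.425 -0.266 0.926
v 2.036 -0.143 1.445
v 2.092 0.077 2.224
v 0.235 1.562 -3.301
v 0.866 1.776 -3.516
v 1.055 2.892 -1.855
v 0.425 2.678 -1.639
v 0.656 2.004 -3.645
v 0.845 3.119 -1.983
v 0.35 2.13 -3.695
v 0.539 3.245 -2.033
v 0.017 2.126 -3.654
v 0.207 3.241 -1.993
v -0.266 1.993 -3.533
v -0.076 3.108 -1.871
v -0.433 1.761 -3.358
v -0.244 2.877 -1.697
v -0.448 1.484 -3.17
v -0.259 2.6 -1.509
v -0.306 1.225 -3.013
v -0.117 2.34 -1.351
v -0.04 1.043 -2.921
v 0.149 2.158 -1.259
v 0.289 0.98 -2.916
v 0.478 2.095 -1.255
v 0.606 1.05 -2.999
v 0.795 2.166 -1.338
v 0.837 1.238 -3.152
v 1.027 2.353 -1.49
v 0.931 1.5 -3.338
v 1.121 2.615 -1.677
v 3.25 -3.261 1.797
v 3.572 -3.223 2.278
v 2.632 -1.921 2.804
v 2.31 -1.959 2.323
v 3.727 -2.995 1.992
v 2.787 -1.694 2.519
v 3.659 -2.892 1.615
v 2.719 -1.59 2.142
v 3.4 -2.961 1.323
v 2.46 -1.659 1.85
v 3.07 -3.171 1.253
v 2.13 -1.869 1.779
v 2.825 -3.422 1.437
v 1.885 -2.121 1.963
v 2.779 -3.598 1.789
v 1.838 -2.297 2.316
v 2.953 -3.617 2.145
v 2.012 -2.315 2.672
v 3.266 -3.468 2.338
v 2.326 -2.167 2.865
v -2.381 -0.069 1.525
v -1.402 0.615 2.416
v -3.239 1.563 1.214
v -2.261 2.247 2.105
v -1.579 0.153 0.475
v -0.601 0.837 1.366
v -2.438 1.785 0.164
v -1.459 2.469 1.055
f 2 1 5
f 2 5 3
f 3 5 6
f 3 6 4
f 5 1 7
f 5 7 6
f 6 7 8
f 6 8 4
f 7 1 9
f 7 9 8
f 8 9 10
f 8 10 4
f 9 1 11
f 9 11 10
f 10 11 12
f 10 12 4
f 11 1 13
f 11 13 12
f 12 13 14
f 12 14 4
f 13 1 15
f 13 15 14
f 14 15 16
f 14 16 4
f 15 1 17
f 15 17 16
f 16 17 18
f 16 18 4
f 17 1 19
f 17 19 18
f 18 19 20
f 18 20 4
f 19 1 21
f 19 21 20
f 20 21 22
f 20 22 4
f 21 1 23
f 21 23 22
f 22 23 24
f 22 24 4
f 23 1 25
f 23 25 24
f 24 25 26
f 24 26 4
f 25 1 2
f 25 2 26
f 26 2 3
f 26 3 4
f 28 27 30
f 28 30 29
f 30 27 31
f 30 31 29
f 31 27 32
f 31 32 29
f 32 27 33
f 32 33 29
f 33 27 34
f 33 34 29
f 34 27 35
f 34 35 29
f 35 27 36
f 35 36 29
f 36 27 28
f 36 28 29
f 38 37 41
f 38 41 39
f 39 41 42
f 39 42 40
f 41 37 43
f 41 43 42
f 42 43 44
f 42 44 40
f 43 37 45
f 43 45 44
f 44 45 46
f 44 46 40
f 45 37 47
f 45 47 46
f 46 47 48
f 46 48 40
f 47 37 49
f 47 49 48
f 48 49 50
f 48 50 40
f 49 37 51
f 49 51 50
f 50 51 52
f 50 52 40
f 51 37 53
f 51 53 52
f 52 53 54
f 52 54 40
f 53 37 55
f 53 55 54
f 54 55 56
f 54 56 40
f 55 37 57
f 55 57 56
f 56 57 58
f 56 58 40
f 57 37 59
f 57 59 58
f 58 59 60
f 58 60 40
f 59 37 61
f 59 61 60
f 60 61 62
f 60 62 40
f 61 37 63
f 61 63 62
f 62 63 64
f 62 64 40
f 63 37 38
f 63 38 64
f 64 38 39
f 64 39 40
f 66 65 69
f 66 69 67
f 67 69 70
f 67 70 68
f 69 65 71
f 69 71 70
f 70 71 72
f 70 72 68
f 71 65 73
f 71 73 72
f 72 73 74
f 72 74 68
f 73 65 75
f 73 75 74
f 74 75 76
f 74 76 68
f 75 65 77
f 75 77 76
f 76 77 78
f 76 78 68
f 77 65 79
f 77 79 78
f 78 79 80
f 78 80 68
f 79 65 81
f 79 81 80
f 80 81 82
f 80 82 68
f 81 65 83
f 81 83 82
f 82 83 84
f 82 84 68
f 83 65 66
f 83 66 84
f 84 66 67
f 84 67 68
f 86 88 85
f 89 86 85
f 85 88 87
f 87 89 85
f 86 92 88
f 90 86 89
f 90 92 86
f 88 92 87
f 91 89 87
f 87 92 91
f 91 90 89
f 92 90 91



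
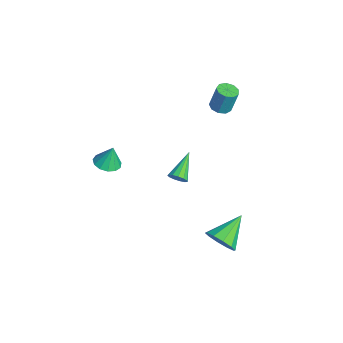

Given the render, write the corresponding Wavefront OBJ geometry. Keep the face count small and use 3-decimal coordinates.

v -2.013 3.748 2.505
v -1.435 3.473 2.523
v -1.309 3.838 3.994
v -1.887 4.112 3.975
v -1.397 3.896 2.415
v -1.271 4.261 3.886
v -1.647 4.249 2.349
v -1.521 4.614 3.819
v -2.068 4.368 2.356
v -1.943 4.732 3.826
v -2.464 4.196 2.432
v -2.338 4.561 3.902
v -2.648 3.815 2.543
v -2.522 4.179 4.013
v -2.535 3.402 2.635
v -2.41 3.767 4.106
v -2.178 3.151 2.667
v -2.052 3.516 4.137
v -1.744 3.179 2.623
v -1.618 3.544 4.093
v 3.413 2.439 -4.037
v 4.076 2.423 -3.301
v 2.367 3.881 -3.063
v 4.261 2.836 -3.713
v 4.122 3.097 -4.248
v 3.713 3.107 -4.703
v 3.189 2.862 -4.903
v 2.751 2.455 -4.772
v 2.566 2.042 -4.36
v 2.705 1.781 -3.825
v 3.114 1.772 -3.37
v 3.637 2.017 -3.17
v 0.965 0.672 -0.393
v 1.283 0.634 0.091
v -0.305 1.608 0.513
v 1.377 0.908 -0.06
v 1.341 1.107 -0.317
v 1.185 1.168 -0.598
v 0.96 1.072 -0.814
v 0.736 0.848 -0.896
v 0.585 0.569 -0.819
v 0.555 0.322 -0.607
v 0.655 0.186 -0.327
v 0.854 0.205 -0.068
v 1.088 0.372 0.088
v -3.518 -2.315 -2.662
v -2.758 -2 -2.777
v -3.462 -1.965 -1.338
v -3.059 -1.651 -2.856
v -3.506 -1.513 -2.874
v -3.956 -1.629 -2.825
v -4.267 -1.963 -2.723
v -4.34 -2.409 -2.602
v -4.152 -2.825 -2.5
v -3.763 -3.079 -2.45
v -3.296 -3.09 -2.466
v -2.899 -2.856 -2.545
v -2.699 -2.449 -2.661
f 2 1 5
f 2 5 3
f 3 5 6
f 3 6 4
f 5 1 7
f 5 7 6
f 6 7 8
f 6 8 4
f 7 1 9
f 7 9 8
f 8 9 10
f 8 10 4
f 9 1 11
f 9 11 10
f 10 11 12
f 10 12 4
f 11 1 13
f 11 13 12
f 12 13 14
f 12 14 4
f 13 1 15
f 13 15 14
f 14 15 16
f 14 16 4
f 15 1 17
f 15 17 16
f 16 17 18
f 16 18 4
f 17 1 19
f 17 19 18
f 18 19 20
f 18 20 4
f 19 1 2
f 19 2 20
f 20 2 3
f 20 3 4
f 22 21 24
f 22 24 23
f 24 21 25
f 24 25 23
f 25 21 26
f 25 26 23
f 26 21 27
f 26 27 23
f 27 21 28
f 27 28 23
f 28 21 29
f 28 29 23
f 29 21 30
f 29 30 23
f 30 21 31
f 30 31 23
f 31 21 32
f 31 32 23
f 32 21 22
f 32 22 23
f 34 33 36
f 34 36 35
f 36 33 37
f 36 37 35
f 37 33 38
f 37 38 35
f 38 33 39
f 38 39 35
f 39 33 40
f 39 40 35
f 40 33 41
f 40 41 35
f 41 33 42
f 41 42 35
f 42 33 43
f 42 43 35
f 43 33 44
f 43 44 35
f 44 33 45
f 44 45 35
f 45 33 34
f 45 34 35
f 47 46 49
f 47 49 48
f 49 46 50
f 49 50 48
f 50 46 51
f 50 51 48
f 51 46 52
f 51 52 48
f 52 46 53
f 52 53 48
f 53 46 54
f 53 54 48
f 54 46 55
f 54 55 48
f 55 46 56
f 55 56 48
f 56 46 57
f 56 57 48
f 57 46 58
f 57 58 48
f 58 46 47
f 58 47 48



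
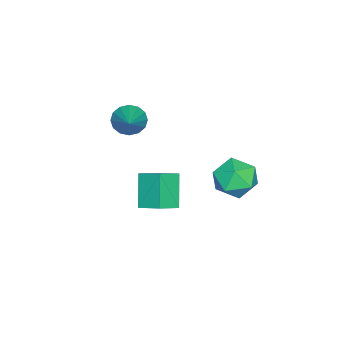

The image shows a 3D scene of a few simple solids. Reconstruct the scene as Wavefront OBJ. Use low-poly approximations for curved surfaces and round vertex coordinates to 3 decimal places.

v 1.447 -2.824 2.801
v 1.83 -2.66 2.107
v 3.053 -2.116 3.859
v 1.617 -2.311 2.199
v 1.357 -2.1 2.451
v 1.122 -2.083 2.798
v 0.973 -2.264 3.145
v 0.952 -2.596 3.401
v 1.063 -2.989 3.495
v 1.276 -3.338 3.404
v 1.536 -3.549 3.152
v 1.771 -3.566 2.805
v 1.92 -3.385 2.458
v 1.941 -3.053 2.202
v 3.736 -1.419 1.326
v 4.019 -0.318 1.846
v 2.792 -0.918 0.78
v 3.074 0.182 1.301
v 4.746 -1.022 -0.061
v 5.028 0.078 0.46
v 3.801 -0.522 -0.606
v 4.084 0.579 -0.086
v 2.471 3.512 1.207
v 3.461 3.569 1.716
v 2.379 1.751 1.584
v 3.369 1.808 2.093
v 2.48 2.304 2.546
v 2.537 3.392 2.313
v 3.303 1.928 0.987
v 3.36 3.016 0.754
v 3.975 2.59 1.58
v 3.467 2.823 2.544
v 2.373 2.497 0.756
v 1.865 2.73 1.72
f 2 1 4
f 2 4 3
f 4 1 5
f 4 5 3
f 5 1 6
f 5 6 3
f 6 1 7
f 6 7 3
f 7 1 8
f 7 8 3
f 8 1 9
f 8 9 3
f 9 1 10
f 9 10 3
f 10 1 11
f 10 11 3
f 11 1 12
f 11 12 3
f 12 1 13
f 12 13 3
f 13 1 14
f 13 14 3
f 14 1 2
f 14 2 3
f 16 18 15
f 19 16 15
f 15 18 17
f 17 19 15
f 16 22 18
f 20 16 19
f 20 22 16
f 18 22 17
f 21 19 17
f 17 22 21
f 21 20 19
f 22 20 21
f 23 34 28
f 23 28 24
f 23 24 30
f 23 30 33
f 23 33 34
f 24 28 32
f 28 34 27
f 34 33 25
f 33 30 29
f 30 24 31
f 26 32 27
f 26 27 25
f 26 25 29
f 26 29 31
f 26 31 32
f 27 32 28
f 25 27 34
f 29 25 33
f 31 29 30
f 32 31 24



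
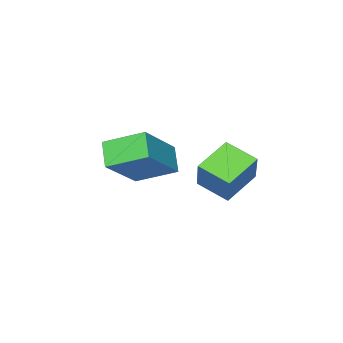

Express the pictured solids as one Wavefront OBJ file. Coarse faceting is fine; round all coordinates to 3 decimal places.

v 0.046 0.664 -1.526
v 0.584 1.279 -0.353
v -0.246 1.781 -1.978
v 0.293 2.396 -0.804
v 1.327 0.744 -2.156
v 1.866 1.359 -0.982
v 1.036 1.861 -2.607
v 1.574 2.476 -1.434
v 0.908 -2.891 -2.383
v 0.104 -1.682 -1.762
v 1.36 -2.207 -3.131
v 0.556 -0.997 -2.509
v 2.524 -2.503 -1.051
v 1.72 -1.293 -0.429
v 2.976 -1.818 -1.798
v 2.172 -0.609 -1.177
f 2 4 1
f 5 2 1
f 1 4 3
f 3 5 1
f 2 8 4
f 6 2 5
f 6 8 2
f 4 8 3
f 7 5 3
f 3 8 7
f 7 6 5
f 8 6 7
f 10 12 9
f 13 10 9
f 9 12 11
f 11 13 9
f 10 16 12
f 14 10 13
f 14 16 10
f 12 16 11
f 15 13 11
f 11 16 15
f 15 14 13
f 16 14 15



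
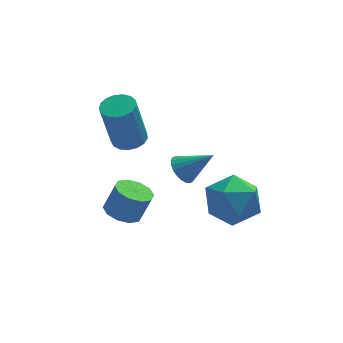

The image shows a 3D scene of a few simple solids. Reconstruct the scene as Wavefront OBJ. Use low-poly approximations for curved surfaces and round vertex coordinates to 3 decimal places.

v -0.512 -2.637 -3.007
v 0.105 -1.992 -2.323
v 0.235 -4.128 -2.277
v 0.852 -3.483 -1.593
v -0.262 -3.547 -1.451
v -0.724 -2.626 -1.902
v 1.064 -3.494 -2.698
v 0.602 -2.573 -3.149
v 1.079 -2.522 -2.131
v 0.26 -2.555 -1.361
v 0.08 -3.565 -3.239
v -0.739 -3.598 -2.469
v -3.021 0.53 -1.503
v -2.388 0.335 -1.401
v -2.806 0.036 0.625
v -3.439 0.23 0.523
v -2.379 0.652 -1.352
v -2.798 0.353 0.673
v -2.518 0.941 -1.338
v -2.937 0.642 0.687
v -2.772 1.136 -1.362
v -3.191 0.836 0.664
v -3.083 1.191 -1.418
v -3.501 0.892 0.608
v -3.379 1.096 -1.493
v -3.798 0.796 0.532
v -3.594 0.87 -1.571
v -4.012 0.571 0.455
v -3.677 0.567 -1.633
v -4.096 0.267 0.393
v -3.61 0.255 -1.665
v -4.028 -0.045 0.36
v -3.408 0.006 -1.66
v -3.826 -0.293 0.365
v -3.117 -0.123 -1.619
v -3.536 -0.422 0.406
v -2.804 -0.103 -1.551
v -3.223 -0.402 0.474
v -2.541 0.063 -1.473
v -2.96 -0.236 0.553
v -3.528 -1.93 -3.501
v -3.005 -2.403 -3.69
v -2.569 -2.343 -2.627
v -3.092 -1.87 -2.439
v -2.854 -1.986 -3.775
v -2.418 -1.927 -2.713
v -2.96 -1.548 -3.756
v -2.524 -1.489 -2.693
v -3.283 -1.256 -3.639
v -2.847 -1.197 -2.577
v -3.7 -1.221 -3.47
v -3.264 -1.162 -2.408
v -4.051 -1.457 -3.313
v -3.615 -1.397 -2.25
v -4.202 -1.873 -3.227
v -3.766 -1.814 -2.165
v -4.096 -2.311 -3.247
v -3.66 -2.252 -2.184
v -3.773 -2.603 -3.363
v -3.337 -2.544 -2.301
v -3.356 -2.638 -3.532
v -2.92 -2.579 -2.47
v -1.053 1.077 -3.864
v -0.64 1.015 -4.375
v 0.053 0.803 -2.936
v -0.62 1.266 -4.325
v -0.666 1.489 -4.204
v -0.77 1.649 -4.032
v -0.918 1.722 -3.834
v -1.087 1.697 -3.641
v -1.25 1.578 -3.482
v -1.383 1.382 -3.381
v -1.466 1.14 -3.353
v -1.486 0.888 -3.404
v -1.441 0.665 -3.524
v -1.336 0.505 -3.697
v -1.188 0.432 -3.894
v -1.019 0.457 -4.088
v -0.856 0.577 -4.247
v -0.723 0.772 -4.348
f 1 12 6
f 1 6 2
f 1 2 8
f 1 8 11
f 1 11 12
f 2 6 10
f 6 12 5
f 12 11 3
f 11 8 7
f 8 2 9
f 4 10 5
f 4 5 3
f 4 3 7
f 4 7 9
f 4 9 10
f 5 10 6
f 3 5 12
f 7 3 11
f 9 7 8
f 10 9 2
f 14 13 17
f 14 17 15
f 15 17 18
f 15 18 16
f 17 13 19
f 17 19 18
f 18 19 20
f 18 20 16
f 19 13 21
f 19 21 20
f 20 21 22
f 20 22 16
f 21 13 23
f 21 23 22
f 22 23 24
f 22 24 16
f 23 13 25
f 23 25 24
f 24 25 26
f 24 26 16
f 25 13 27
f 25 27 26
f 26 27 28
f 26 28 16
f 27 13 29
f 27 29 28
f 28 29 30
f 28 30 16
f 29 13 31
f 29 31 30
f 30 31 32
f 30 32 16
f 31 13 33
f 31 33 32
f 32 33 34
f 32 34 16
f 33 13 35
f 33 35 34
f 34 35 36
f 34 36 16
f 35 13 37
f 35 37 36
f 36 37 38
f 36 38 16
f 37 13 39
f 37 39 38
f 38 39 40
f 38 40 16
f 39 13 14
f 39 14 40
f 40 14 15
f 40 15 16
f 42 41 45
f 42 45 43
f 43 45 46
f 43 46 44
f 45 41 47
f 45 47 46
f 46 47 48
f 46 48 44
f 47 41 49
f 47 49 48
f 48 49 50
f 48 50 44
f 49 41 51
f 49 51 50
f 50 51 52
f 50 52 44
f 51 41 53
f 51 53 52
f 52 53 54
f 52 54 44
f 53 41 55
f 53 55 54
f 54 55 56
f 54 56 44
f 55 41 57
f 55 57 56
f 56 57 58
f 56 58 44
f 57 41 59
f 57 59 58
f 58 59 60
f 58 60 44
f 59 41 61
f 59 61 60
f 60 61 62
f 60 62 44
f 61 41 42
f 61 42 62
f 62 42 43
f 62 43 44
f 64 63 66
f 64 66 65
f 66 63 67
f 66 67 65
f 67 63 68
f 67 68 65
f 68 63 69
f 68 69 65
f 69 63 70
f 69 70 65
f 70 63 71
f 70 71 65
f 71 63 72
f 71 72 65
f 72 63 73
f 72 73 65
f 73 63 74
f 73 74 65
f 74 63 75
f 74 75 65
f 75 63 76
f 75 76 65
f 76 63 77
f 76 77 65
f 77 63 78
f 77 78 65
f 78 63 79
f 78 79 65
f 79 63 80
f 79 80 65
f 80 63 64
f 80 64 65



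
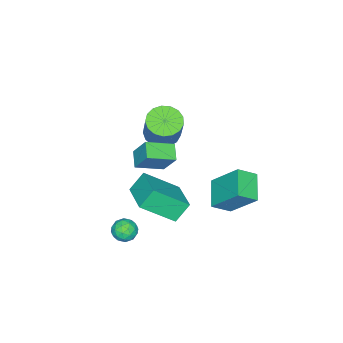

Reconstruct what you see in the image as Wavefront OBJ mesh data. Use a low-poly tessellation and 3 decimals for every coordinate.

v 3.338 -1.083 -2.38
v 3.764 -1.433 -2.783
v 2.476 -1.467 -2.957
v 2.902 -1.817 -3.36
v 2.819 -2.003 -2.708
v 3.351 -1.766 -2.351
v 2.889 -1.134 -3.389
v 3.421 -0.897 -3.032
v 3.486 -1.465 -3.407
v 3.443 -2.002 -2.986
v 2.797 -0.898 -2.754
v 2.754 -1.435 -2.333
v 3.626 -1.224 -2.531
v 2.614 -1.676 -3.209
v 2.565 -1.785 -2.826
v 2.815 -1.991 -3.063
v 3.384 -1.42 -2.277
v 3.635 -1.626 -2.514
v 3.079 -1.96 -2.47
v 2.605 -1.274 -3.226
v 2.856 -1.48 -3.463
v 3.425 -0.909 -2.677
v 3.675 -1.115 -2.914
v 3.161 -0.94 -3.27
v 3.714 -1.449 -3.134
v 3.207 -1.675 -3.474
v 3.199 -1.273 -3.491
v 3.512 -1.134 -3.281
v 3.689 -1.765 -2.887
v 3.182 -1.99 -3.226
v 3.133 -2.099 -2.843
v 3.446 -1.96 -2.633
v 3.525 -1.783 -3.253
v 3.058 -0.91 -2.514
v 2.551 -1.135 -2.853
v 2.794 -0.94 -3.107
v 3.107 -0.801 -2.897
v 3.033 -1.225 -2.266
v 2.526 -1.451 -2.606
v 2.728 -1.766 -2.459
v 3.041 -1.627 -2.249
v 2.715 -1.117 -2.487
v -3.272 -3.565 -1.498
v -2.853 -2.845 -1.933
v -2.109 -2.194 -0.137
v -2.528 -2.915 0.298
v -3.259 -2.684 -1.823
v -2.514 -2.033 -0.028
v -3.667 -2.724 -1.639
v -2.923 -2.073 0.157
v -3.985 -2.957 -1.423
v -3.241 -2.307 0.373
v -4.14 -3.33 -1.223
v -3.395 -2.679 0.572
v -4.096 -3.757 -1.087
v -3.351 -3.106 0.709
v -3.863 -4.139 -1.045
v -3.118 -3.488 0.751
v -3.495 -4.391 -1.106
v -2.75 -3.74 0.689
v -3.076 -4.453 -1.258
v -2.331 -3.802 0.538
v -2.702 -4.312 -1.464
v -1.957 -3.661 0.332
v -2.458 -4 -1.678
v -1.714 -3.349 0.118
v -2.401 -3.588 -1.851
v -1.657 -2.937 -0.055
v -2.544 -3.172 -1.943
v -1.799 -2.521 -0.147
v 1.012 -0.562 -2.1
v 2.066 -1.862 -0.815
v 0.332 -0.222 -1.198
v 1.385 -1.522 0.087
v 2.215 0.802 -1.707
v 3.268 -0.498 -0.422
v 1.534 1.142 -0.805
v 2.588 -0.158 0.48
v -2.644 0.803 -2.972
v -1.917 0.159 -2.338
v -2.751 2.204 -1.424
v -2.025 1.559 -0.79
v -1.415 1.581 -3.59
v -0.689 0.936 -2.956
v -1.523 2.981 -2.042
v -0.796 2.337 -1.408
v 1.65 -1.898 1.739
v 1.773 -1.124 2.947
v 0.628 -0.976 1.253
v 0.751 -0.202 2.461
v 2.309 -1.378 1.339
v 2.432 -0.604 2.547
v 1.287 -0.456 0.853
v 1.41 0.318 2.061
f 1 38 17
f 38 12 41
f 17 41 6
f 38 41 17
f 1 17 13
f 17 6 18
f 13 18 2
f 17 18 13
f 1 13 22
f 13 2 23
f 22 23 8
f 13 23 22
f 1 22 34
f 22 8 37
f 34 37 11
f 22 37 34
f 1 34 38
f 34 11 42
f 38 42 12
f 34 42 38
f 2 18 29
f 18 6 32
f 29 32 10
f 18 32 29
f 6 41 19
f 41 12 40
f 19 40 5
f 41 40 19
f 12 42 39
f 42 11 35
f 39 35 3
f 42 35 39
f 11 37 36
f 37 8 24
f 36 24 7
f 37 24 36
f 8 23 28
f 23 2 25
f 28 25 9
f 23 25 28
f 4 30 16
f 30 10 31
f 16 31 5
f 30 31 16
f 4 16 14
f 16 5 15
f 14 15 3
f 16 15 14
f 4 14 21
f 14 3 20
f 21 20 7
f 14 20 21
f 4 21 26
f 21 7 27
f 26 27 9
f 21 27 26
f 4 26 30
f 26 9 33
f 30 33 10
f 26 33 30
f 5 31 19
f 31 10 32
f 19 32 6
f 31 32 19
f 3 15 39
f 15 5 40
f 39 40 12
f 15 40 39
f 7 20 36
f 20 3 35
f 36 35 11
f 20 35 36
f 9 27 28
f 27 7 24
f 28 24 8
f 27 24 28
f 10 33 29
f 33 9 25
f 29 25 2
f 33 25 29
f 44 43 47
f 44 47 45
f 45 47 48
f 45 48 46
f 47 43 49
f 47 49 48
f 48 49 50
f 48 50 46
f 49 43 51
f 49 51 50
f 50 51 52
f 50 52 46
f 51 43 53
f 51 53 52
f 52 53 54
f 52 54 46
f 53 43 55
f 53 55 54
f 54 55 56
f 54 56 46
f 55 43 57
f 55 57 56
f 56 57 58
f 56 58 46
f 57 43 59
f 57 59 58
f 58 59 60
f 58 60 46
f 59 43 61
f 59 61 60
f 60 61 62
f 60 62 46
f 61 43 63
f 61 63 62
f 62 63 64
f 62 64 46
f 63 43 65
f 63 65 64
f 64 65 66
f 64 66 46
f 65 43 67
f 65 67 66
f 66 67 68
f 66 68 46
f 67 43 69
f 67 69 68
f 68 69 70
f 68 70 46
f 69 43 44
f 69 44 70
f 70 44 45
f 70 45 46
f 72 74 71
f 75 72 71
f 71 74 73
f 73 75 71
f 72 78 74
f 76 72 75
f 76 78 72
f 74 78 73
f 77 75 73
f 73 78 77
f 77 76 75
f 78 76 77
f 80 82 79
f 83 80 79
f 79 82 81
f 81 83 79
f 80 86 82
f 84 80 83
f 84 86 80
f 82 86 81
f 85 83 81
f 81 86 85
f 85 84 83
f 86 84 85
f 88 90 87
f 91 88 87
f 87 90 89
f 89 91 87
f 88 94 90
f 92 88 91
f 92 94 88
f 90 94 89
f 93 91 89
f 89 94 93
f 93 92 91
f 94 92 93



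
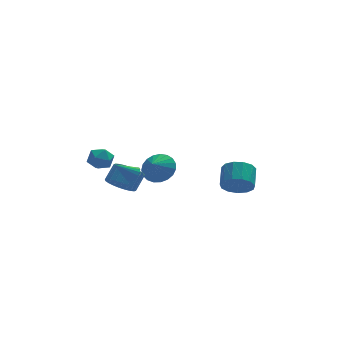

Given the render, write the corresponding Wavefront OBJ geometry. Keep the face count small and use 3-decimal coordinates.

v -3.234 -3.828 0.13
v -2.915 -3.693 0.505
v -4.226 -3.812 0.97
v -2.99 -3.48 0.412
v -3.121 -3.347 0.254
v -3.277 -3.324 0.069
v -3.424 -3.417 -0.103
v -3.527 -3.604 -0.221
v -3.563 -3.842 -0.259
v -3.523 -4.078 -0.207
v -3.418 -4.256 -0.078
v -3.27 -4.336 0.098
v -3.113 -4.3 0.282
v -2.985 -4.156 0.432
v -2.913 -3.937 0.512
v -0.589 2.302 -3.141
v 0.208 2.382 -2.509
v -1.091 1.758 -2.439
v -0.021 2.724 -2.406
v -0.347 2.993 -2.43
v -0.716 3.144 -2.578
v -1.062 3.148 -2.822
v -1.327 3.006 -3.122
v -1.464 2.743 -3.424
v -1.45 2.404 -3.678
v -1.287 2.046 -3.839
v -1.003 1.734 -3.879
v -0.648 1.519 -3.791
v -0.283 1.44 -3.591
v 0.03 1.51 -3.313
v 0.235 1.717 -3.005
v 0.298 2.025 -2.721
v 2.899 -1.228 -3
v 3.771 -1.309 -3.344
v 4.132 -0.212 -2.683
v 3.261 -0.132 -2.34
v 3.501 -1.011 -3.689
v 3.862 0.085 -3.029
v 3.04 -0.783 -3.816
v 3.402 0.313 -3.156
v 2.535 -0.696 -3.684
v 2.896 0.4 -3.023
v 2.145 -0.778 -3.335
v 2.506 0.318 -2.674
v 1.995 -1.003 -2.879
v 2.356 0.093 -2.219
v 2.132 -1.299 -2.462
v 2.493 -0.203 -1.802
v 2.512 -1.573 -2.216
v 2.874 -0.477 -1.556
v 3.016 -1.737 -2.219
v 3.377 -0.641 -1.558
v 3.482 -1.74 -2.47
v 3.844 -0.644 -1.809
v 3.764 -1.58 -2.889
v 4.125 -0.484 -2.229
v -4.323 2.106 -1.664
v -3.576 1.965 -1.943
v -4.324 0.935 -1.077
v -3.577 0.794 -1.356
v -3.697 1.359 -0.788
v -3.697 2.083 -1.151
v -4.203 0.817 -1.869
v -4.203 1.541 -2.232
v -3.502 1.169 -2.07
v -3.19 1.504 -1.402
v -4.71 1.396 -1.618
v -4.398 1.731 -0.95
v -3.037 0.704 -3.255
v -2.686 1.202 -3.931
v -2.072 1.814 -3.161
v -2.423 1.316 -2.485
v -2.976 1.39 -3.85
v -2.362 2.003 -3.079
v -3.275 1.474 -3.678
v -2.661 2.086 -2.907
v -3.538 1.44 -3.441
v -2.924 2.053 -2.671
v -3.725 1.295 -3.177
v -3.111 1.907 -2.406
v -3.807 1.059 -2.924
v -3.193 1.671 -2.154
v -3.771 0.769 -2.722
v -3.157 1.382 -1.952
v -3.624 0.47 -2.601
v -3.01 1.082 -1.83
v -3.388 0.206 -2.579
v -2.774 0.818 -1.809
v -3.098 0.017 -2.661
v -2.484 0.63 -1.89
v -2.799 -0.066 -2.833
v -2.185 0.546 -2.062
v -2.536 -0.033 -3.069
v -1.922 0.58 -2.299
v -2.349 0.113 -3.334
v -1.735 0.725 -2.563
v -2.267 0.349 -3.586
v -1.653 0.961 -2.816
v -2.303 0.638 -3.788
v -1.689 1.251 -3.018
v -2.45 0.938 -3.91
v -1.836 1.55 -3.139
f 2 1 4
f 2 4 3
f 4 1 5
f 4 5 3
f 5 1 6
f 5 6 3
f 6 1 7
f 6 7 3
f 7 1 8
f 7 8 3
f 8 1 9
f 8 9 3
f 9 1 10
f 9 10 3
f 10 1 11
f 10 11 3
f 11 1 12
f 11 12 3
f 12 1 13
f 12 13 3
f 13 1 14
f 13 14 3
f 14 1 15
f 14 15 3
f 15 1 2
f 15 2 3
f 17 16 19
f 17 19 18
f 19 16 20
f 19 20 18
f 20 16 21
f 20 21 18
f 21 16 22
f 21 22 18
f 22 16 23
f 22 23 18
f 23 16 24
f 23 24 18
f 24 16 25
f 24 25 18
f 25 16 26
f 25 26 18
f 26 16 27
f 26 27 18
f 27 16 28
f 27 28 18
f 28 16 29
f 28 29 18
f 29 16 30
f 29 30 18
f 30 16 31
f 30 31 18
f 31 16 32
f 31 32 18
f 32 16 17
f 32 17 18
f 34 33 37
f 34 37 35
f 35 37 38
f 35 38 36
f 37 33 39
f 37 39 38
f 38 39 40
f 38 40 36
f 39 33 41
f 39 41 40
f 40 41 42
f 40 42 36
f 41 33 43
f 41 43 42
f 42 43 44
f 42 44 36
f 43 33 45
f 43 45 44
f 44 45 46
f 44 46 36
f 45 33 47
f 45 47 46
f 46 47 48
f 46 48 36
f 47 33 49
f 47 49 48
f 48 49 50
f 48 50 36
f 49 33 51
f 49 51 50
f 50 51 52
f 50 52 36
f 51 33 53
f 51 53 52
f 52 53 54
f 52 54 36
f 53 33 55
f 53 55 54
f 54 55 56
f 54 56 36
f 55 33 34
f 55 34 56
f 56 34 35
f 56 35 36
f 57 68 62
f 57 62 58
f 57 58 64
f 57 64 67
f 57 67 68
f 58 62 66
f 62 68 61
f 68 67 59
f 67 64 63
f 64 58 65
f 60 66 61
f 60 61 59
f 60 59 63
f 60 63 65
f 60 65 66
f 61 66 62
f 59 61 68
f 63 59 67
f 65 63 64
f 66 65 58
f 70 69 73
f 70 73 71
f 71 73 74
f 71 74 72
f 73 69 75
f 73 75 74
f 74 75 76
f 74 76 72
f 75 69 77
f 75 77 76
f 76 77 78
f 76 78 72
f 77 69 79
f 77 79 78
f 78 79 80
f 78 80 72
f 79 69 81
f 79 81 80
f 80 81 82
f 80 82 72
f 81 69 83
f 81 83 82
f 82 83 84
f 82 84 72
f 83 69 85
f 83 85 84
f 84 85 86
f 84 86 72
f 85 69 87
f 85 87 86
f 86 87 88
f 86 88 72
f 87 69 89
f 87 89 88
f 88 89 90
f 88 90 72
f 89 69 91
f 89 91 90
f 90 91 92
f 90 92 72
f 91 69 93
f 91 93 92
f 92 93 94
f 92 94 72
f 93 69 95
f 93 95 94
f 94 95 96
f 94 96 72
f 95 69 97
f 95 97 96
f 96 97 98
f 96 98 72
f 97 69 99
f 97 99 98
f 98 99 100
f 98 100 72
f 99 69 101
f 99 101 100
f 100 101 102
f 100 102 72
f 101 69 70
f 101 70 102
f 102 70 71
f 102 71 72



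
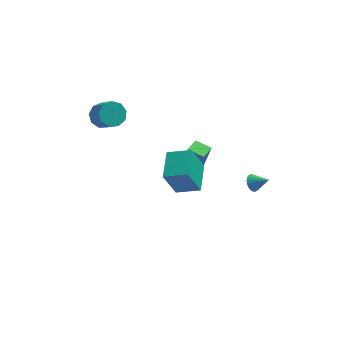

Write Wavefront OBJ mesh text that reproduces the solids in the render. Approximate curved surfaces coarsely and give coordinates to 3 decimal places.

v 3.581 -3.36 1.313
v 3.771 -3.657 0.891
v 4.379 -3.72 1.927
v 3.876 -3.472 0.863
v 3.936 -3.27 0.903
v 3.942 -3.082 1.006
v 3.893 -2.936 1.155
v 3.796 -2.854 1.329
v 3.667 -2.85 1.5
v 3.524 -2.923 1.642
v 3.39 -3.063 1.735
v 3.285 -3.248 1.763
v 3.225 -3.45 1.723
v 3.219 -3.639 1.62
v 3.268 -3.785 1.47
v 3.365 -3.866 1.297
v 3.495 -3.87 1.126
v 3.637 -3.797 0.983
v 0.222 3.49 -4.72
v 0.732 3.52 -2.817
v 0.753 4.394 -4.877
v 1.263 4.424 -2.974
v 1.097 2.936 -4.946
v 1.607 2.966 -3.043
v 1.628 3.84 -5.103
v 2.138 3.87 -3.2
v -0.628 -4.023 1.599
v -1.324 -4.219 3.334
v -0.286 -2.328 1.928
v -0.982 -2.525 3.663
v 0.662 -4.375 2.077
v -0.034 -4.572 3.812
v 1.004 -2.681 2.406
v 0.308 -2.877 4.141
v -4.148 2.195 2.341
v -3.383 2.499 2.235
v -2.867 1.57 3.294
v -3.632 1.265 3.399
v -3.658 2.798 2.632
v -3.143 1.869 3.691
v -4.163 2.815 2.892
v -3.647 1.886 3.951
v -4.66 2.541 2.894
v -4.145 1.612 3.953
v -4.918 2.105 2.637
v -4.402 1.176 3.696
v -4.815 1.711 2.242
v -4.3 0.782 3.3
v -4.4 1.543 1.892
v -3.885 0.614 2.951
v -3.867 1.68 1.753
v -3.352 0.751 2.812
v -3.465 2.058 1.888
v -2.95 1.129 2.947
f 2 1 4
f 2 4 3
f 4 1 5
f 4 5 3
f 5 1 6
f 5 6 3
f 6 1 7
f 6 7 3
f 7 1 8
f 7 8 3
f 8 1 9
f 8 9 3
f 9 1 10
f 9 10 3
f 10 1 11
f 10 11 3
f 11 1 12
f 11 12 3
f 12 1 13
f 12 13 3
f 13 1 14
f 13 14 3
f 14 1 15
f 14 15 3
f 15 1 16
f 15 16 3
f 16 1 17
f 16 17 3
f 17 1 18
f 17 18 3
f 18 1 2
f 18 2 3
f 20 22 19
f 23 20 19
f 19 22 21
f 21 23 19
f 20 26 22
f 24 20 23
f 24 26 20
f 22 26 21
f 25 23 21
f 21 26 25
f 25 24 23
f 26 24 25
f 28 30 27
f 31 28 27
f 27 30 29
f 29 31 27
f 28 34 30
f 32 28 31
f 32 34 28
f 30 34 29
f 33 31 29
f 29 34 33
f 33 32 31
f 34 32 33
f 36 35 39
f 36 39 37
f 37 39 40
f 37 40 38
f 39 35 41
f 39 41 40
f 40 41 42
f 40 42 38
f 41 35 43
f 41 43 42
f 42 43 44
f 42 44 38
f 43 35 45
f 43 45 44
f 44 45 46
f 44 46 38
f 45 35 47
f 45 47 46
f 46 47 48
f 46 48 38
f 47 35 49
f 47 49 48
f 48 49 50
f 48 50 38
f 49 35 51
f 49 51 50
f 50 51 52
f 50 52 38
f 51 35 53
f 51 53 52
f 52 53 54
f 52 54 38
f 53 35 36
f 53 36 54
f 54 36 37
f 54 37 38

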